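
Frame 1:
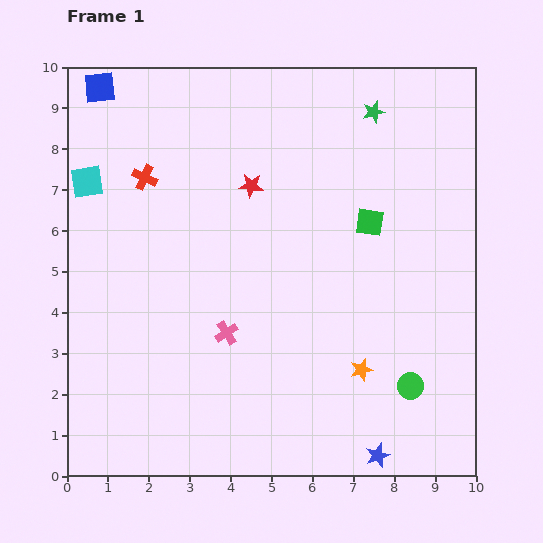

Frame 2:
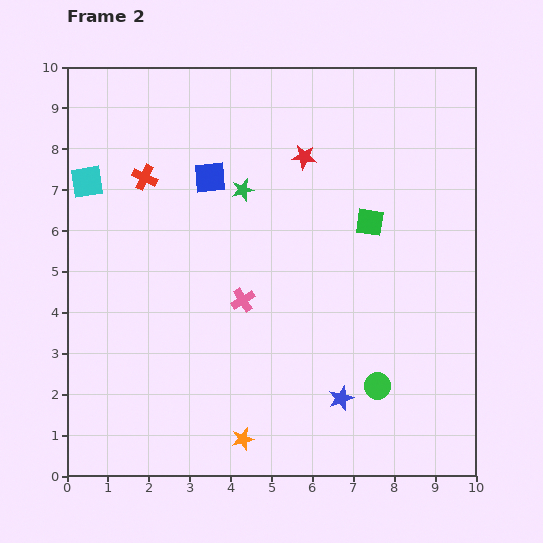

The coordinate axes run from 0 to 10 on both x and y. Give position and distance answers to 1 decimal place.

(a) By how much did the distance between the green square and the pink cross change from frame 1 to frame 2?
-0.8

Distance in frame 1: 4.4. Distance in frame 2: 3.6.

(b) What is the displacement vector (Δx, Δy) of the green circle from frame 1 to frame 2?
(-0.8, 0.0)

The green circle was at (8.4, 2.2) in frame 1 and (7.6, 2.2) in frame 2.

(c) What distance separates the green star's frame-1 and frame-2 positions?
3.7

The green star moved from (7.5, 8.9) to (4.3, 7.0), a distance of √(3.2² + 1.9²) ≈ 3.7.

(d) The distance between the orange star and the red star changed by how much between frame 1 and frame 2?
+1.9

Distance in frame 1: 5.2. Distance in frame 2: 7.1.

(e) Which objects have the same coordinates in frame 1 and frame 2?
the green square, the cyan square, the red cross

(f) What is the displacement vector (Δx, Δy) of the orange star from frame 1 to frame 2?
(-2.9, -1.7)

The orange star was at (7.2, 2.6) in frame 1 and (4.3, 0.9) in frame 2.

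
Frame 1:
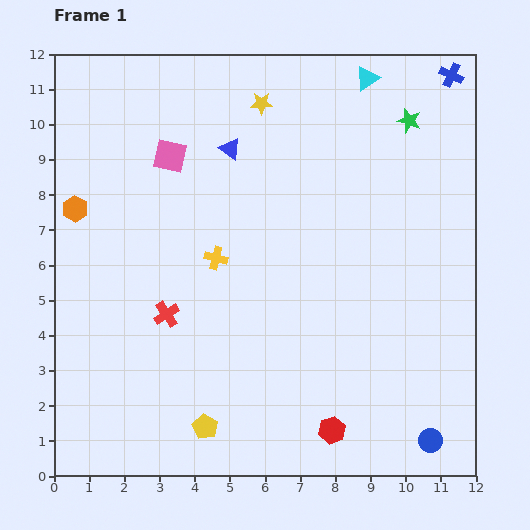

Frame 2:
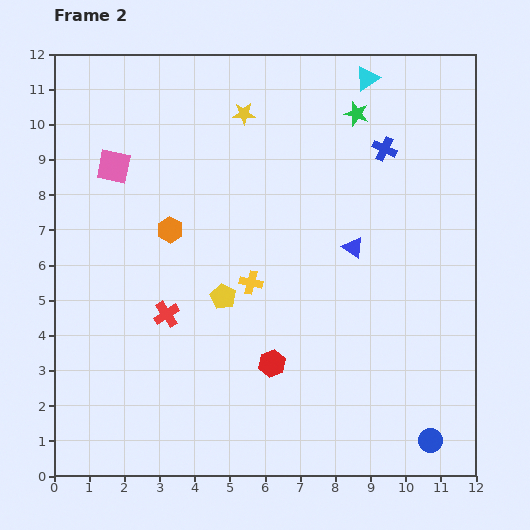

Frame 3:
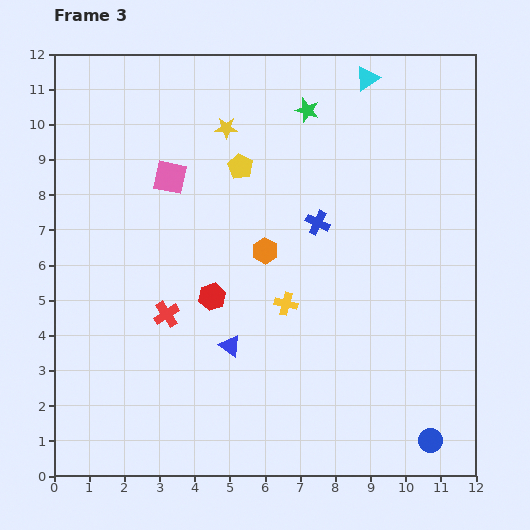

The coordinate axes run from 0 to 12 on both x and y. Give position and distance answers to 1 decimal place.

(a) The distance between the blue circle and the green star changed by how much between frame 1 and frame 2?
+0.4

Distance in frame 1: 9.1. Distance in frame 2: 9.5.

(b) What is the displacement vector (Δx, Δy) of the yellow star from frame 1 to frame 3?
(-1.0, -0.7)

The yellow star was at (5.9, 10.6) in frame 1 and (4.9, 9.9) in frame 3.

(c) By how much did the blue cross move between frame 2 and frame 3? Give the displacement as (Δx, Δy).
(-1.9, -2.1)

The blue cross was at (9.4, 9.3) in frame 2 and (7.5, 7.2) in frame 3.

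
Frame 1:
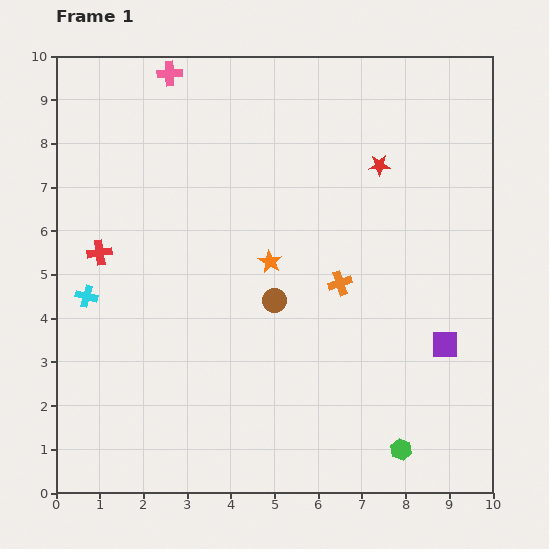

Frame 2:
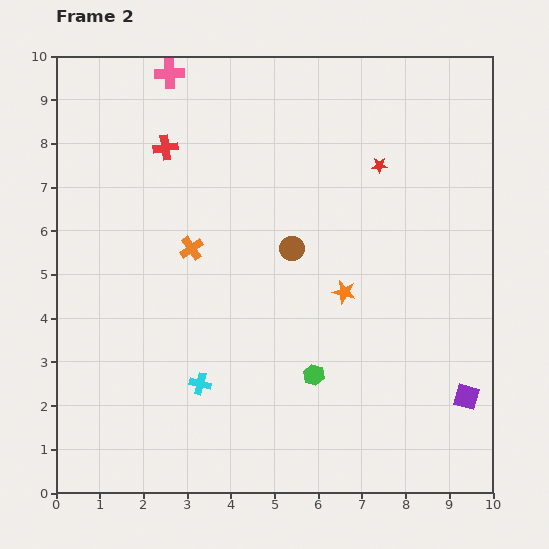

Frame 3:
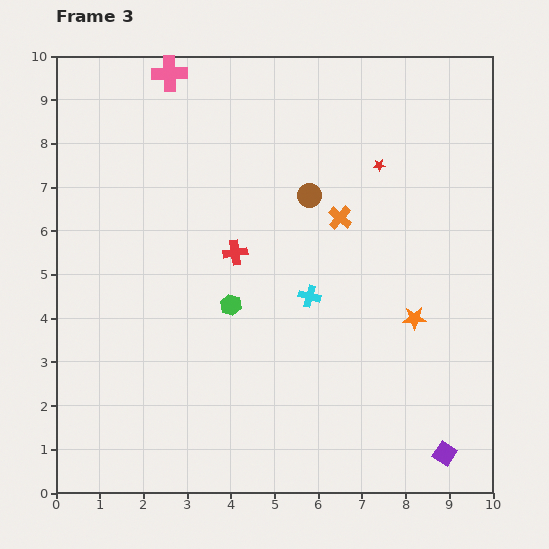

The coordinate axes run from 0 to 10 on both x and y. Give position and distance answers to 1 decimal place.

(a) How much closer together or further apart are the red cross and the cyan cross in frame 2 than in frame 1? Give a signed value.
+4.5

Distance in frame 1: 1.0. Distance in frame 2: 5.5.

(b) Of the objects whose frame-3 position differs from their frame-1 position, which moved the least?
the orange cross

(moved 1.5)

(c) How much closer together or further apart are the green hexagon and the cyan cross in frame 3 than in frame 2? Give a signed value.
-0.8

Distance in frame 2: 2.6. Distance in frame 3: 1.8.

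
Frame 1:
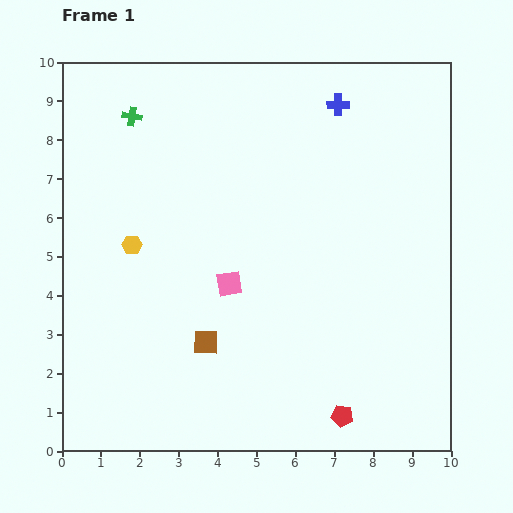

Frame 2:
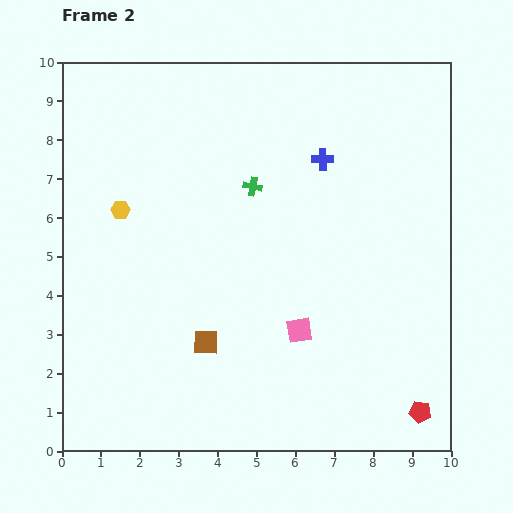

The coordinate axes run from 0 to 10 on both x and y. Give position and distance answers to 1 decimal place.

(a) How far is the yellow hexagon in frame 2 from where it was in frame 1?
0.9

The yellow hexagon moved from (1.8, 5.3) to (1.5, 6.2), a distance of √(0.3² + 0.9²) ≈ 0.9.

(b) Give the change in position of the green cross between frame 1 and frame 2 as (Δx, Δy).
(3.1, -1.8)

The green cross was at (1.8, 8.6) in frame 1 and (4.9, 6.8) in frame 2.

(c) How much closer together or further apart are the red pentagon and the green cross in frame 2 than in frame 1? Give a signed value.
-2.2

Distance in frame 1: 9.4. Distance in frame 2: 7.2.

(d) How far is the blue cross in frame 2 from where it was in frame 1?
1.5

The blue cross moved from (7.1, 8.9) to (6.7, 7.5), a distance of √(0.4² + 1.4²) ≈ 1.5.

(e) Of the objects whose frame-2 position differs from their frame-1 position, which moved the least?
the yellow hexagon

(moved 0.9)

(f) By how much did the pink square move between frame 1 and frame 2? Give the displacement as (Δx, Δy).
(1.8, -1.2)

The pink square was at (4.3, 4.3) in frame 1 and (6.1, 3.1) in frame 2.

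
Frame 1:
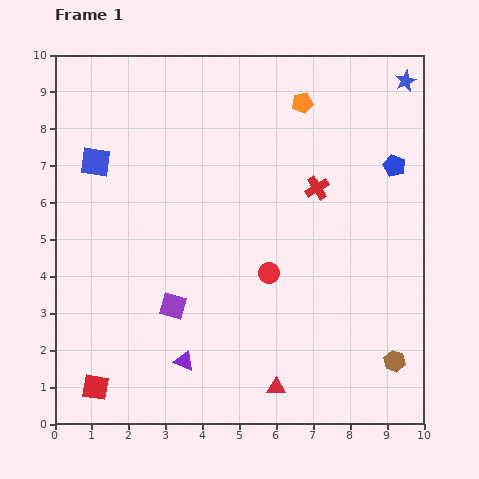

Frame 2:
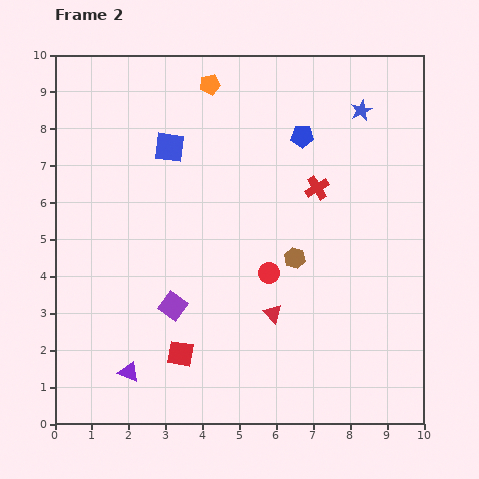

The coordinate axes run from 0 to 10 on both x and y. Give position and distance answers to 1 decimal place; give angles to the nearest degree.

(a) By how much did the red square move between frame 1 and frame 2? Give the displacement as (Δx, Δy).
(2.3, 0.9)

The red square was at (1.1, 1.0) in frame 1 and (3.4, 1.9) in frame 2.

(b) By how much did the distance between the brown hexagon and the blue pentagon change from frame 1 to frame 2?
-2.0

Distance in frame 1: 5.3. Distance in frame 2: 3.3.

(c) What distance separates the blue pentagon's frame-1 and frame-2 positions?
2.6

The blue pentagon moved from (9.2, 7.0) to (6.7, 7.8), a distance of √(2.5² + 0.8²) ≈ 2.6.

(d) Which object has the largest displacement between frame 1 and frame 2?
the brown hexagon

(moved 3.9; next 2.6)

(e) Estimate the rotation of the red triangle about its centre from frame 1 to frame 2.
46° clockwise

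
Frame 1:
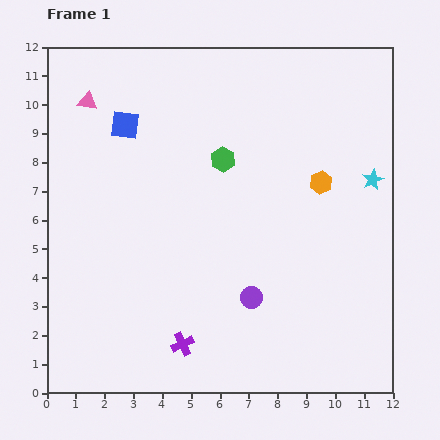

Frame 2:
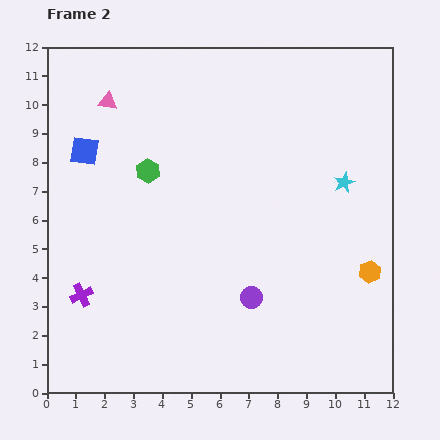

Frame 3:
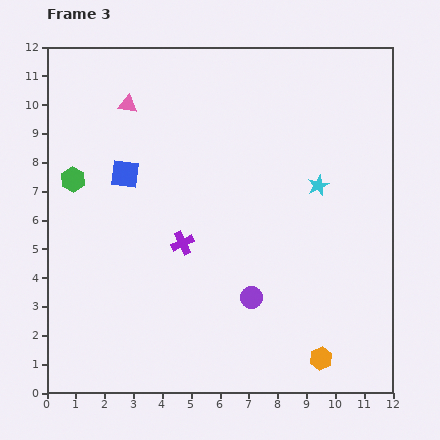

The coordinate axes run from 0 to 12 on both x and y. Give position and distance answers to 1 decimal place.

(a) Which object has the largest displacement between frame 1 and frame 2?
the purple cross

(moved 3.9; next 3.5)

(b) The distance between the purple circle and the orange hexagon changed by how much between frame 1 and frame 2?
-0.5

Distance in frame 1: 4.7. Distance in frame 2: 4.2.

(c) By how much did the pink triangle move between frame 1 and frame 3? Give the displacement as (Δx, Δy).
(1.4, -0.1)

The pink triangle was at (1.4, 10.1) in frame 1 and (2.8, 10.0) in frame 3.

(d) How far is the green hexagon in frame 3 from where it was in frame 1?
5.2

The green hexagon moved from (6.1, 8.1) to (0.9, 7.4), a distance of √(5.2² + 0.7²) ≈ 5.2.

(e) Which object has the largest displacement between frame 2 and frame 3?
the purple cross

(moved 3.9; next 3.4)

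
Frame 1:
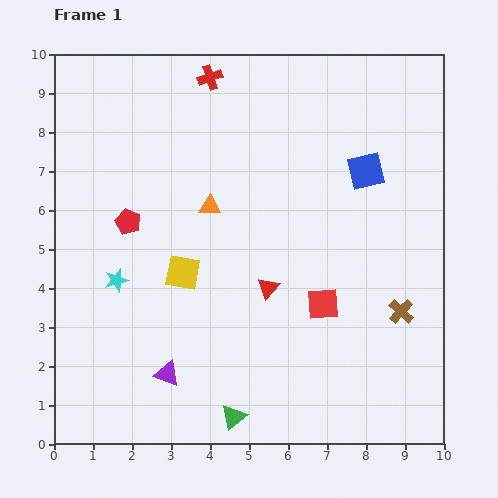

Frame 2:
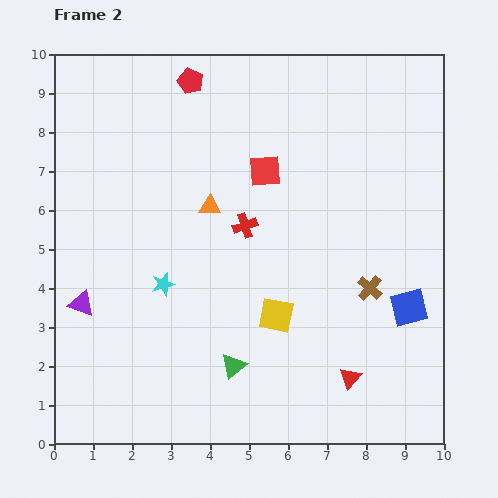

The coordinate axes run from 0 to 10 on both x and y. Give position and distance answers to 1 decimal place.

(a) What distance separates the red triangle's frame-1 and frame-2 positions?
3.1

The red triangle moved from (5.5, 4.0) to (7.6, 1.7), a distance of √(2.1² + 2.3²) ≈ 3.1.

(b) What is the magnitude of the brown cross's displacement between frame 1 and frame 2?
1.0

The brown cross moved from (8.9, 3.4) to (8.1, 4.0), a distance of √(0.8² + 0.6²) ≈ 1.0.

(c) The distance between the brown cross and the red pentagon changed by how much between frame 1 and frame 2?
-0.4

Distance in frame 1: 7.4. Distance in frame 2: 7.0.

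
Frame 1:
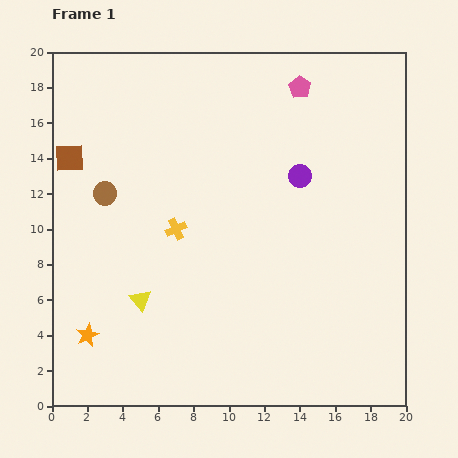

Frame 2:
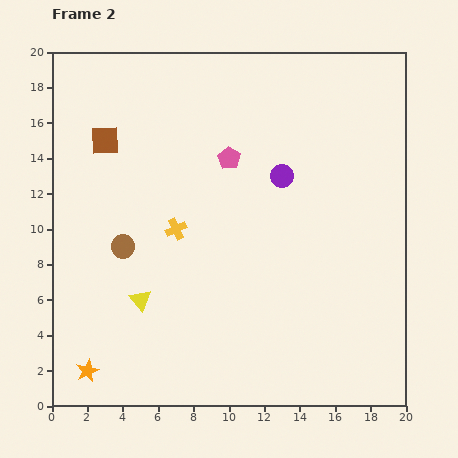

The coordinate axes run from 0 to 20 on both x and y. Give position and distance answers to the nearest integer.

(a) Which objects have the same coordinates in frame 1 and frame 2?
the yellow triangle, the yellow cross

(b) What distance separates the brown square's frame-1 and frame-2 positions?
2

The brown square moved from (1, 14) to (3, 15), a distance of √(2² + 1²) ≈ 2.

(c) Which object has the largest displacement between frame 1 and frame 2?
the pink pentagon

(moved 6; next 3)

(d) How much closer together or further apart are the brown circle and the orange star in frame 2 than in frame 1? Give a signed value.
-1

Distance in frame 1: 8. Distance in frame 2: 7.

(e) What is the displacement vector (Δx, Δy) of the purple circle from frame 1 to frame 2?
(-1, 0)

The purple circle was at (14, 13) in frame 1 and (13, 13) in frame 2.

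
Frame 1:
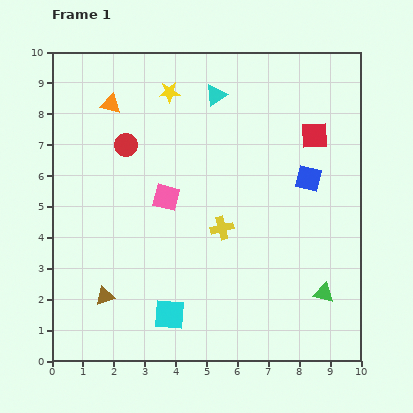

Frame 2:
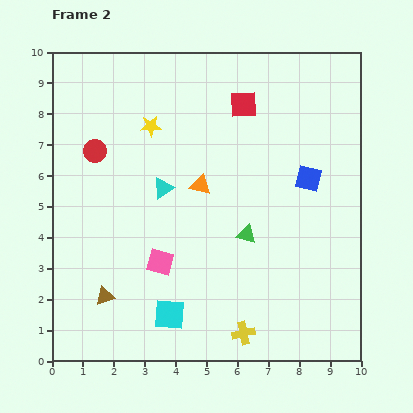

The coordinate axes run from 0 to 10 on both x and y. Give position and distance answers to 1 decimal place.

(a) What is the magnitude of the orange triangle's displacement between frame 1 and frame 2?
3.9

The orange triangle moved from (1.9, 8.3) to (4.8, 5.7), a distance of √(2.9² + 2.6²) ≈ 3.9.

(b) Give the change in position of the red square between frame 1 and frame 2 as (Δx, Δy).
(-2.3, 1.0)

The red square was at (8.5, 7.3) in frame 1 and (6.2, 8.3) in frame 2.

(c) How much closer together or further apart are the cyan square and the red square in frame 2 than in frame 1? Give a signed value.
-0.3

Distance in frame 1: 7.5. Distance in frame 2: 7.2.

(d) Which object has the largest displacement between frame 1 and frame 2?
the orange triangle

(moved 3.9; next 3.5)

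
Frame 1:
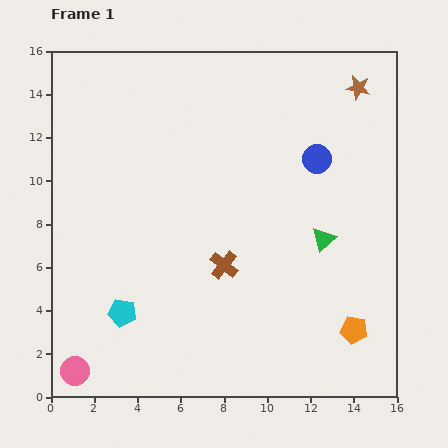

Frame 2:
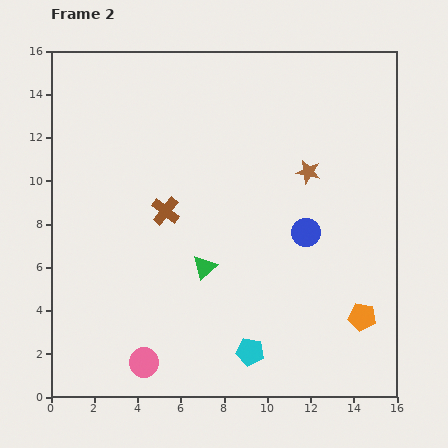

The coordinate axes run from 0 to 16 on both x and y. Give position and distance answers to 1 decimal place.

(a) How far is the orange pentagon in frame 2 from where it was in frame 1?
0.7

The orange pentagon moved from (14.0, 3.1) to (14.4, 3.7), a distance of √(0.4² + 0.6²) ≈ 0.7.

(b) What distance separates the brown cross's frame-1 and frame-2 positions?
3.7

The brown cross moved from (8.0, 6.1) to (5.3, 8.6), a distance of √(2.7² + 2.5²) ≈ 3.7.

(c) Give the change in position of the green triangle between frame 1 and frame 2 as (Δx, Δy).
(-5.5, -1.3)

The green triangle was at (12.6, 7.3) in frame 1 and (7.1, 6.0) in frame 2.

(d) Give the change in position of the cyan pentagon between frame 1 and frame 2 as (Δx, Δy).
(5.9, -1.8)

The cyan pentagon was at (3.3, 3.9) in frame 1 and (9.2, 2.1) in frame 2.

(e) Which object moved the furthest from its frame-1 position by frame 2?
the cyan pentagon

(moved 6.2; next 5.7)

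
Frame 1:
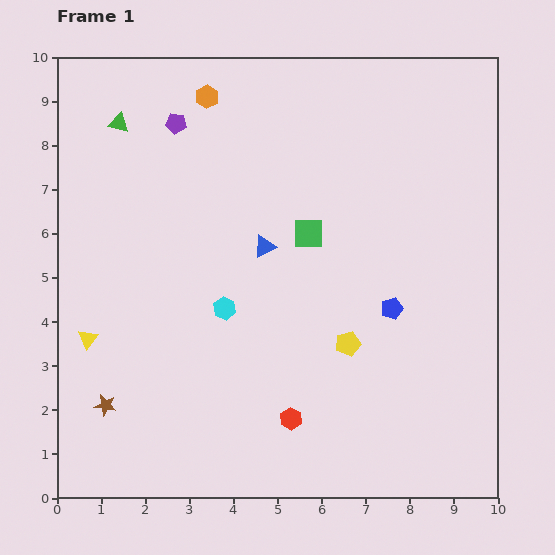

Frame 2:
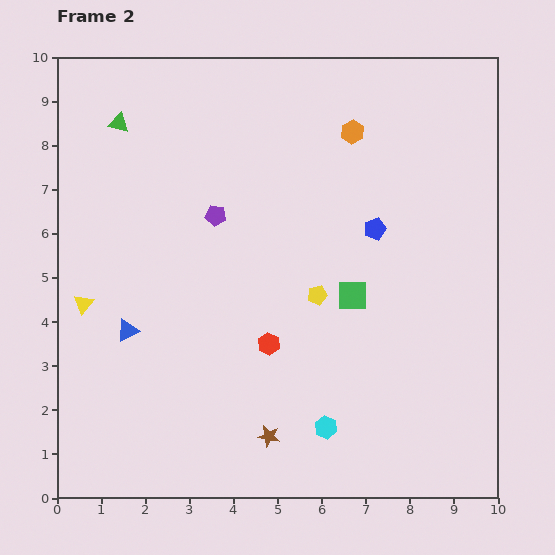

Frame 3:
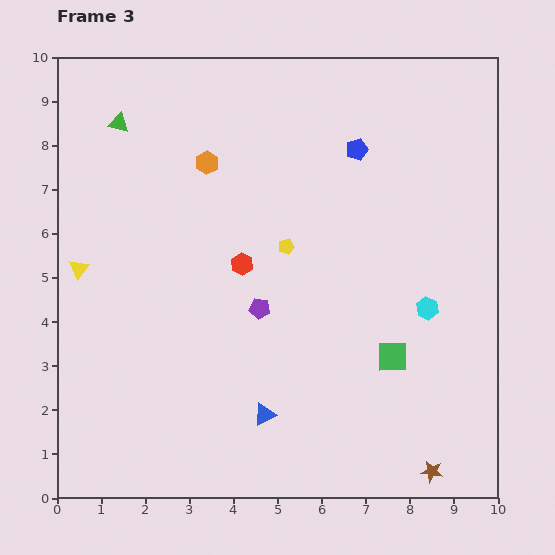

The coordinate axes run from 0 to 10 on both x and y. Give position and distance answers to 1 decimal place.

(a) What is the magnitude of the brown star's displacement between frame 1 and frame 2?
3.8

The brown star moved from (1.1, 2.1) to (4.8, 1.4), a distance of √(3.7² + 0.7²) ≈ 3.8.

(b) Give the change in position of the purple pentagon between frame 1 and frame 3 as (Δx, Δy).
(1.9, -4.2)

The purple pentagon was at (2.7, 8.5) in frame 1 and (4.6, 4.3) in frame 3.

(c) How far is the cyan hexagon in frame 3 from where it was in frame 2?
3.5

The cyan hexagon moved from (6.1, 1.6) to (8.4, 4.3), a distance of √(2.3² + 2.7²) ≈ 3.5.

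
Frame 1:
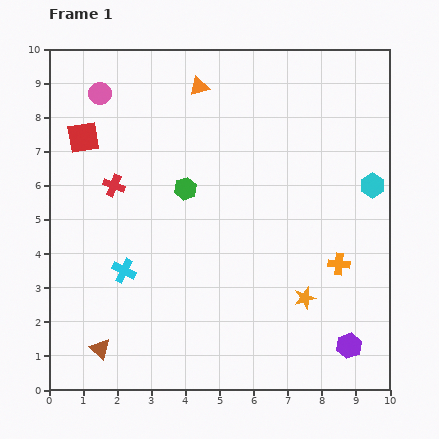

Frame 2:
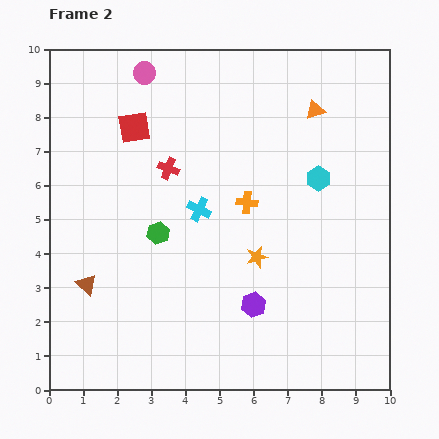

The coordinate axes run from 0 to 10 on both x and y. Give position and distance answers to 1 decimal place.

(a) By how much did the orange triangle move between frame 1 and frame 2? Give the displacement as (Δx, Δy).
(3.4, -0.7)

The orange triangle was at (4.4, 8.9) in frame 1 and (7.8, 8.2) in frame 2.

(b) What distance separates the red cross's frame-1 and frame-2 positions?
1.7

The red cross moved from (1.9, 6.0) to (3.5, 6.5), a distance of √(1.6² + 0.5²) ≈ 1.7.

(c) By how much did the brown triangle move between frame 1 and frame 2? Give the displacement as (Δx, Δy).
(-0.4, 1.9)

The brown triangle was at (1.5, 1.2) in frame 1 and (1.1, 3.1) in frame 2.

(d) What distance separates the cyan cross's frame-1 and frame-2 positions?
2.8

The cyan cross moved from (2.2, 3.5) to (4.4, 5.3), a distance of √(2.2² + 1.8²) ≈ 2.8.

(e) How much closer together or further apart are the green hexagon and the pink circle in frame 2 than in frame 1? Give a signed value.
+0.9

Distance in frame 1: 3.8. Distance in frame 2: 4.7.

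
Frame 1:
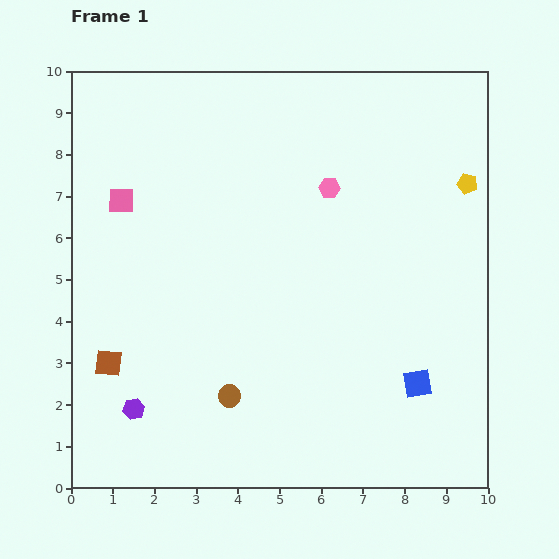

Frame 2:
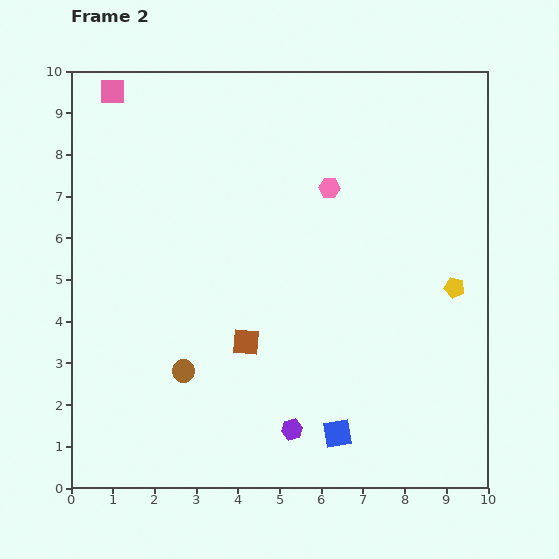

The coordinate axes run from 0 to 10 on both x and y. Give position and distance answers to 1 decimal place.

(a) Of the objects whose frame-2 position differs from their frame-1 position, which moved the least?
the brown circle

(moved 1.3)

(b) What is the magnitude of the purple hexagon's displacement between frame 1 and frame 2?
3.8

The purple hexagon moved from (1.5, 1.9) to (5.3, 1.4), a distance of √(3.8² + 0.5²) ≈ 3.8.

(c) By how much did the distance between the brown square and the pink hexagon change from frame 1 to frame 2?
-2.6

Distance in frame 1: 6.8. Distance in frame 2: 4.2.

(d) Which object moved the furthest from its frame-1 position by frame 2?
the purple hexagon

(moved 3.8; next 3.3)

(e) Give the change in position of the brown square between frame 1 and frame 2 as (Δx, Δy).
(3.3, 0.5)

The brown square was at (0.9, 3.0) in frame 1 and (4.2, 3.5) in frame 2.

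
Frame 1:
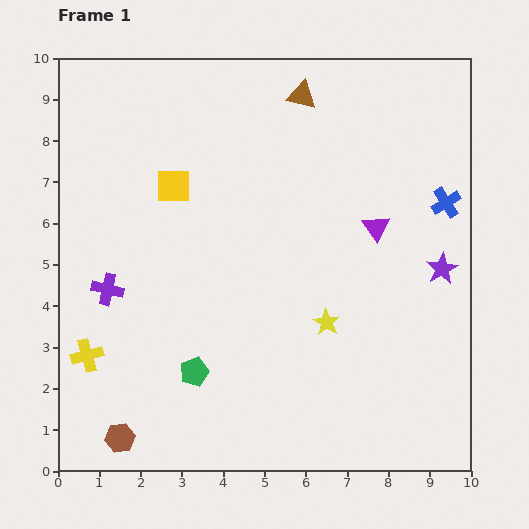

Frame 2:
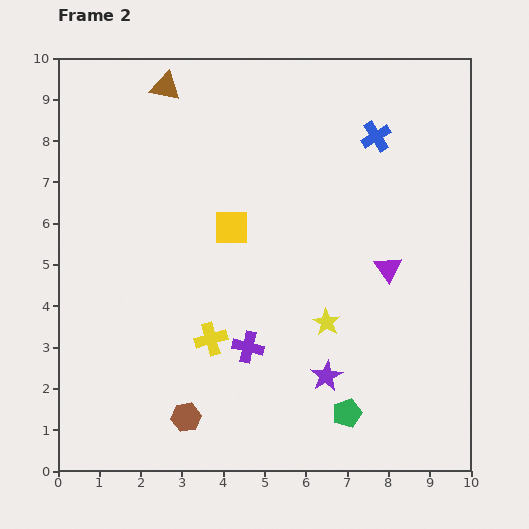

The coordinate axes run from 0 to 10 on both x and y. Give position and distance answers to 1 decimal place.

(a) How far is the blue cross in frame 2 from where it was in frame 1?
2.3

The blue cross moved from (9.4, 6.5) to (7.7, 8.1), a distance of √(1.7² + 1.6²) ≈ 2.3.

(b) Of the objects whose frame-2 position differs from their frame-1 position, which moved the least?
the purple triangle

(moved 1.0)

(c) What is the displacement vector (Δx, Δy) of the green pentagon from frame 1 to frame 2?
(3.7, -1.0)

The green pentagon was at (3.3, 2.4) in frame 1 and (7.0, 1.4) in frame 2.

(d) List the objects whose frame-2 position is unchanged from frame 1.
the yellow star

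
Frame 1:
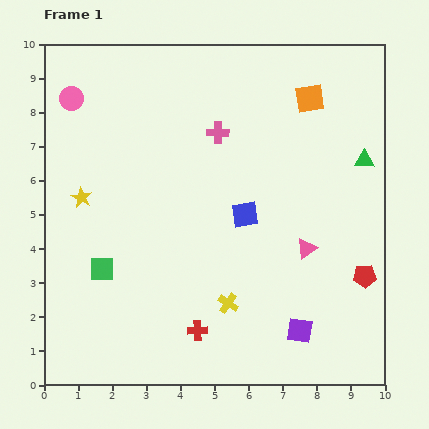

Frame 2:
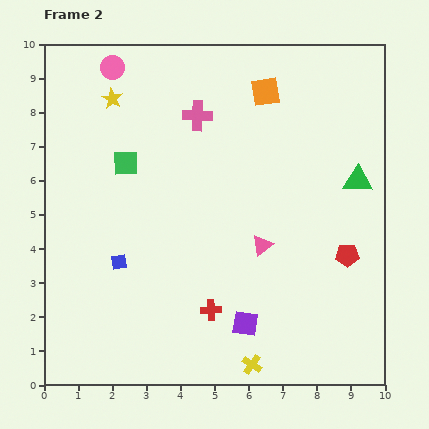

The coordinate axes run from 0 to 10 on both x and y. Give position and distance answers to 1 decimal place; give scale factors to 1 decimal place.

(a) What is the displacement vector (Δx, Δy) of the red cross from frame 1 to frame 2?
(0.4, 0.6)

The red cross was at (4.5, 1.6) in frame 1 and (4.9, 2.2) in frame 2.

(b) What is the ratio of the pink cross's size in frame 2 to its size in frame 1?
1.4×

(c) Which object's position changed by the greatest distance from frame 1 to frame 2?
the blue square

(moved 4.0; next 3.2)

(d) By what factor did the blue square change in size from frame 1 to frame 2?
0.6×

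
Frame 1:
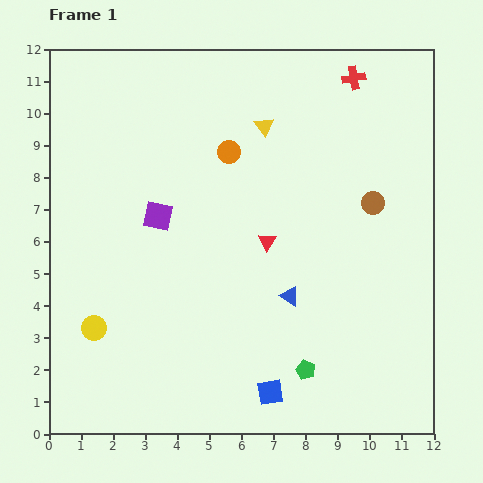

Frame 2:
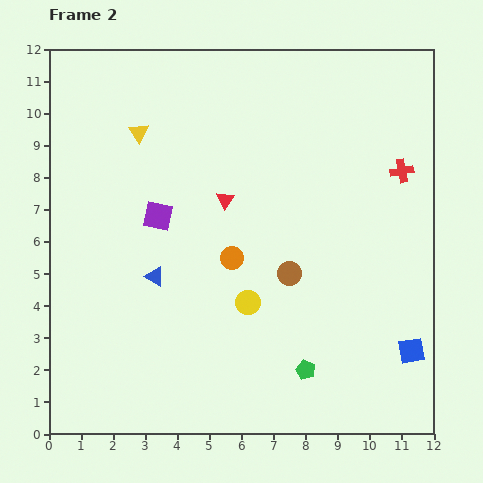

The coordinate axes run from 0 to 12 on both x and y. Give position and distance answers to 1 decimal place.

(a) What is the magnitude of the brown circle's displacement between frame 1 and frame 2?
3.4

The brown circle moved from (10.1, 7.2) to (7.5, 5.0), a distance of √(2.6² + 2.2²) ≈ 3.4.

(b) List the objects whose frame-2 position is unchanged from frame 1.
the green pentagon, the purple square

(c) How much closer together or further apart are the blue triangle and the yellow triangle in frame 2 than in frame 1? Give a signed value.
-0.9

Distance in frame 1: 5.4. Distance in frame 2: 4.5.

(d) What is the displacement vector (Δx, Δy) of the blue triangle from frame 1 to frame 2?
(-4.2, 0.6)

The blue triangle was at (7.5, 4.3) in frame 1 and (3.3, 4.9) in frame 2.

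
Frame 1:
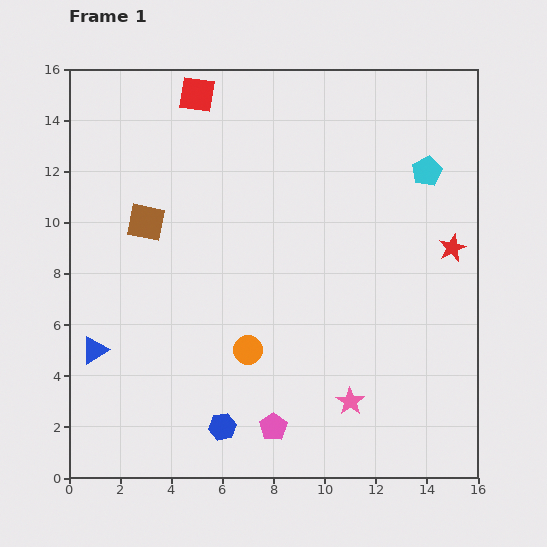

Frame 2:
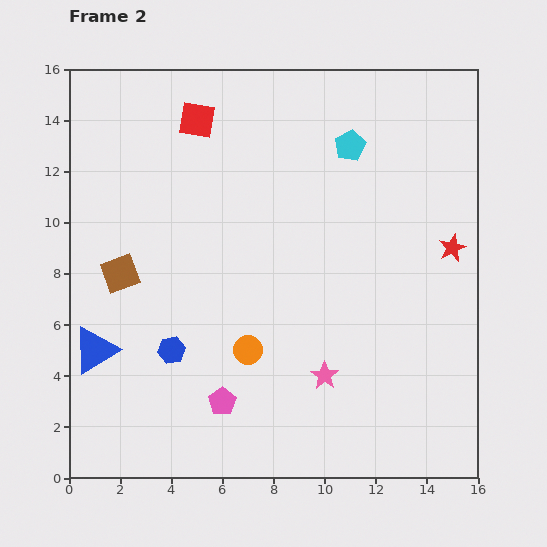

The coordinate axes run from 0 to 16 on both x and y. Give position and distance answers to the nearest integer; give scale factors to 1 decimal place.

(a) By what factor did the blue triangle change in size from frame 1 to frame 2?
1.7×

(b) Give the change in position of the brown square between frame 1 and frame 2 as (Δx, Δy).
(-1, -2)

The brown square was at (3, 10) in frame 1 and (2, 8) in frame 2.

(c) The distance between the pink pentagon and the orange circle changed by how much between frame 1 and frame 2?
-1

Distance in frame 1: 3. Distance in frame 2: 2.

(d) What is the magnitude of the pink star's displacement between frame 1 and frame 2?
1

The pink star moved from (11, 3) to (10, 4), a distance of √(1² + 1²) ≈ 1.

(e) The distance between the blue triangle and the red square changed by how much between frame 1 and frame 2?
-1

Distance in frame 1: 11. Distance in frame 2: 10.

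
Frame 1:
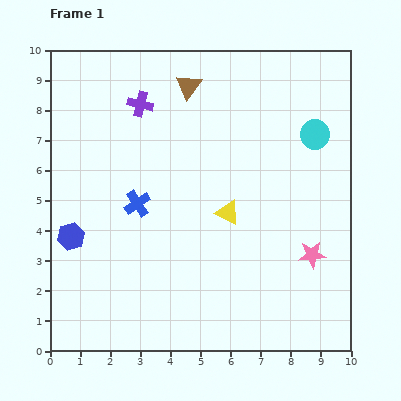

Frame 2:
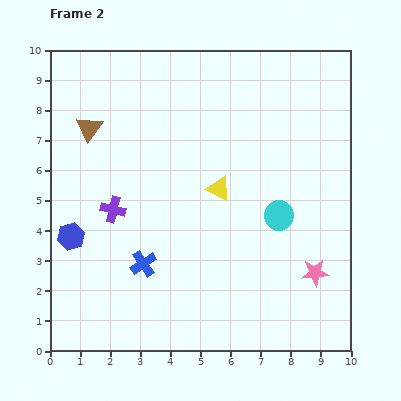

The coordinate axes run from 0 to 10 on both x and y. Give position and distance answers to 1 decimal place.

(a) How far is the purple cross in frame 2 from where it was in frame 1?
3.6

The purple cross moved from (3.0, 8.2) to (2.1, 4.7), a distance of √(0.9² + 3.5²) ≈ 3.6.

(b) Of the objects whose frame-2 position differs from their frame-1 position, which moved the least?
the pink star

(moved 0.6)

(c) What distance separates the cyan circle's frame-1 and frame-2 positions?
3.0

The cyan circle moved from (8.8, 7.2) to (7.6, 4.5), a distance of √(1.2² + 2.7²) ≈ 3.0.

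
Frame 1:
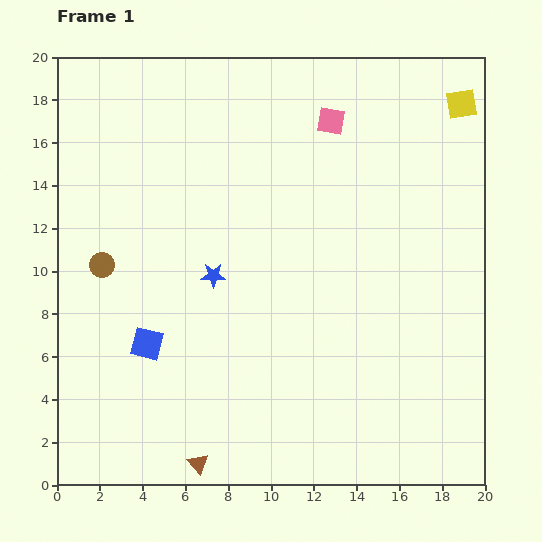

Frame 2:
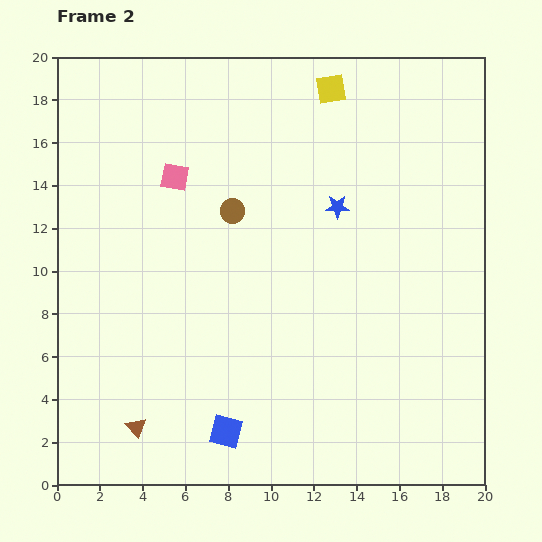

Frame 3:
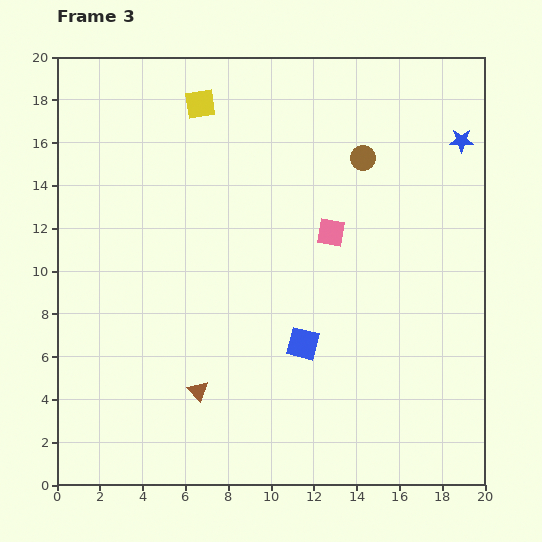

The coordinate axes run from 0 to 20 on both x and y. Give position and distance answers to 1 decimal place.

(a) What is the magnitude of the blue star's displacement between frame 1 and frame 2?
6.6

The blue star moved from (7.3, 9.8) to (13.1, 13.0), a distance of √(5.8² + 3.2²) ≈ 6.6.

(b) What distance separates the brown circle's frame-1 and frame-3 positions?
13.2

The brown circle moved from (2.1, 10.3) to (14.3, 15.3), a distance of √(12.2² + 5.0²) ≈ 13.2.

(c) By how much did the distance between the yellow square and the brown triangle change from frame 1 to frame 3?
-7.4

Distance in frame 1: 20.8. Distance in frame 3: 13.4.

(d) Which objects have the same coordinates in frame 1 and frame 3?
none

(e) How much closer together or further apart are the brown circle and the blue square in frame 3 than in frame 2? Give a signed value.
-1.2

Distance in frame 2: 10.3. Distance in frame 3: 9.1.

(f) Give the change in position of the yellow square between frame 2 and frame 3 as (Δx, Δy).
(-6.1, -0.7)

The yellow square was at (12.8, 18.5) in frame 2 and (6.7, 17.8) in frame 3.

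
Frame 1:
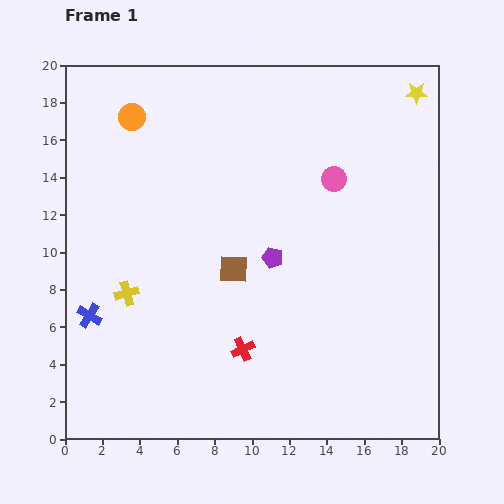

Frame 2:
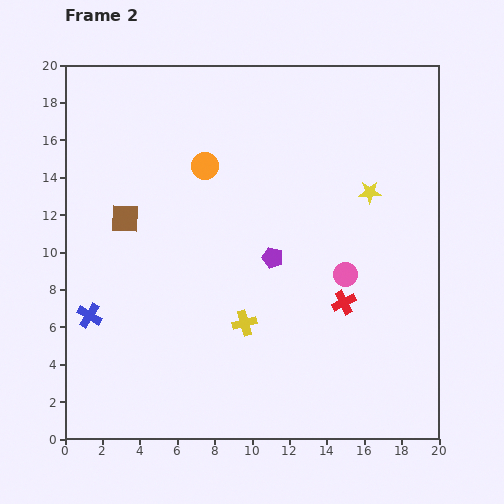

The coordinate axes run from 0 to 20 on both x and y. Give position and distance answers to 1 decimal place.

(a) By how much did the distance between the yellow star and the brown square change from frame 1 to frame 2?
-0.4

Distance in frame 1: 13.6. Distance in frame 2: 13.2.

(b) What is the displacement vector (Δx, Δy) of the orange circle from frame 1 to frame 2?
(3.9, -2.6)

The orange circle was at (3.6, 17.2) in frame 1 and (7.5, 14.6) in frame 2.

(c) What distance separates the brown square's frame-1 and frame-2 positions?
6.4

The brown square moved from (9.0, 9.1) to (3.2, 11.8), a distance of √(5.8² + 2.7²) ≈ 6.4.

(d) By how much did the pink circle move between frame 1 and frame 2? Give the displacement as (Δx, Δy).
(0.6, -5.1)

The pink circle was at (14.4, 13.9) in frame 1 and (15.0, 8.8) in frame 2.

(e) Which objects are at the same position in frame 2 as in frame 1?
the blue cross, the purple pentagon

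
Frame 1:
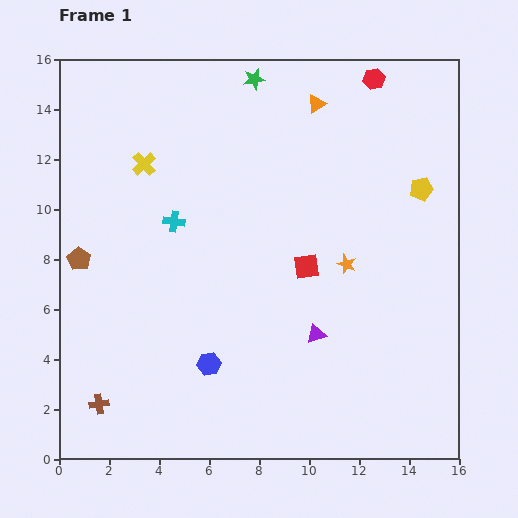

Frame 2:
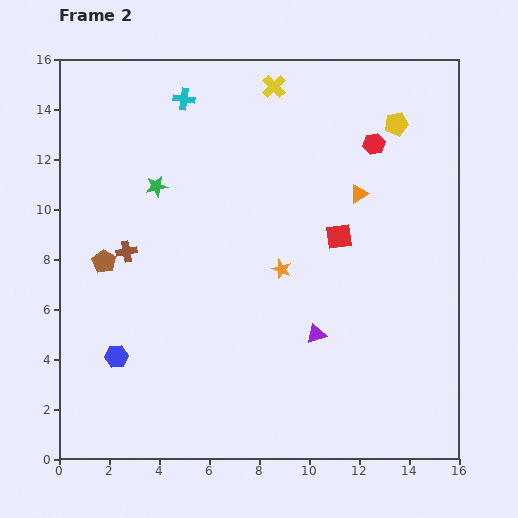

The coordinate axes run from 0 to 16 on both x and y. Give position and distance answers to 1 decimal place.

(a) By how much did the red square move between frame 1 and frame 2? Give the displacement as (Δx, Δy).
(1.3, 1.2)

The red square was at (9.9, 7.7) in frame 1 and (11.2, 8.9) in frame 2.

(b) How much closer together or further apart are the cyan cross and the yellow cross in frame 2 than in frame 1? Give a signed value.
+1.0

Distance in frame 1: 2.6. Distance in frame 2: 3.6.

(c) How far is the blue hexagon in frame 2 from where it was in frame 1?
3.7

The blue hexagon moved from (6.0, 3.8) to (2.3, 4.1), a distance of √(3.7² + 0.3²) ≈ 3.7.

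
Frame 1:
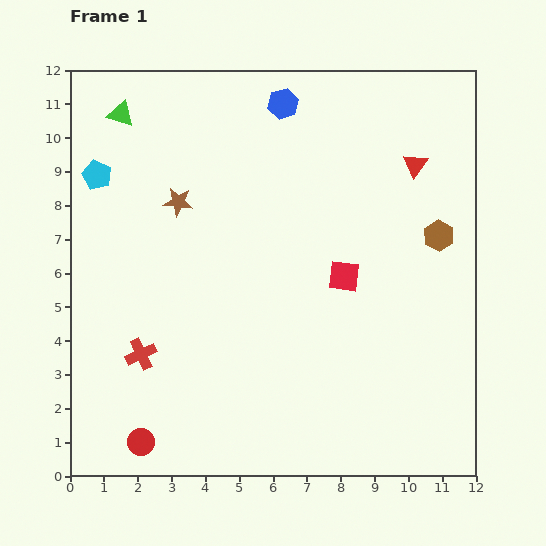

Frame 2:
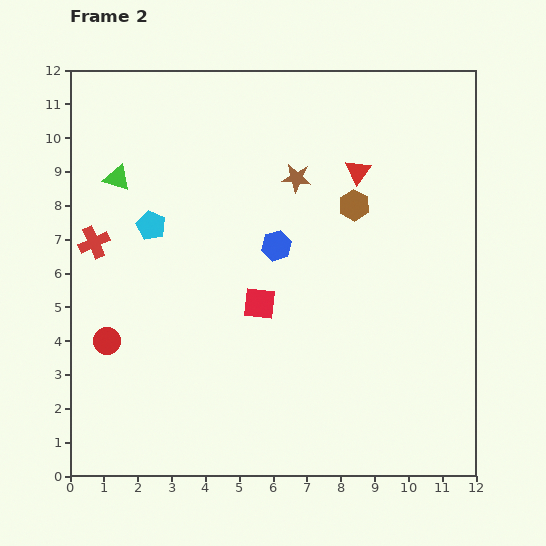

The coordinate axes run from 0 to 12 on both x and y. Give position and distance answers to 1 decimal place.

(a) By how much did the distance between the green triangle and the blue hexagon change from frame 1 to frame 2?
+0.3

Distance in frame 1: 4.8. Distance in frame 2: 5.1.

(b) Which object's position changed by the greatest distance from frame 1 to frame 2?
the blue hexagon

(moved 4.2; next 3.6)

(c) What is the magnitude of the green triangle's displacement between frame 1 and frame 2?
1.9

The green triangle moved from (1.5, 10.7) to (1.4, 8.8), a distance of √(0.1² + 1.9²) ≈ 1.9.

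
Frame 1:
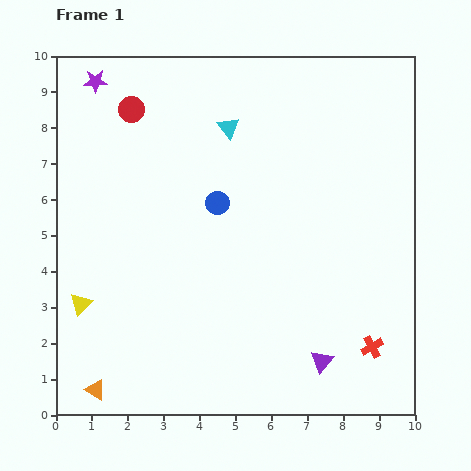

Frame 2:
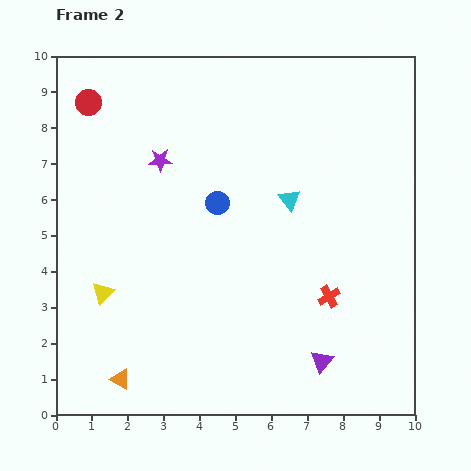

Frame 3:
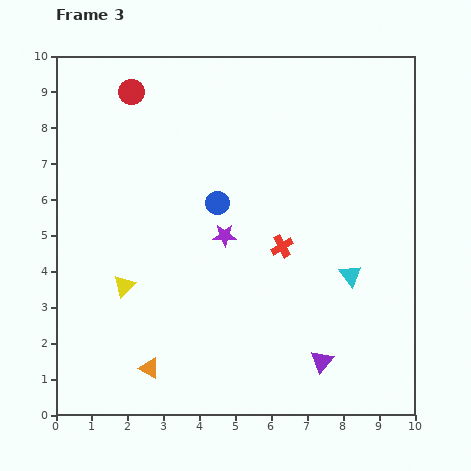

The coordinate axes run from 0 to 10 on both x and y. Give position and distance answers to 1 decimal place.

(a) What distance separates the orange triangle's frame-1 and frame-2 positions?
0.8

The orange triangle moved from (1.1, 0.7) to (1.8, 1.0), a distance of √(0.7² + 0.3²) ≈ 0.8.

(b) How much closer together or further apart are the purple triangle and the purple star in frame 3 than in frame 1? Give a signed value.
-5.6

Distance in frame 1: 10.0. Distance in frame 3: 4.4.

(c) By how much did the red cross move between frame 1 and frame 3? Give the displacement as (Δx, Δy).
(-2.5, 2.8)

The red cross was at (8.8, 1.9) in frame 1 and (6.3, 4.7) in frame 3.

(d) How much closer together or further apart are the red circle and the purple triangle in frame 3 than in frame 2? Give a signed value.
-0.5

Distance in frame 2: 9.7. Distance in frame 3: 9.2.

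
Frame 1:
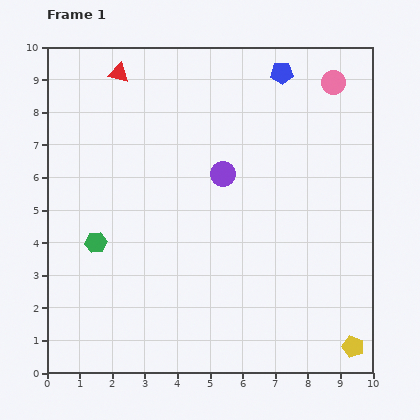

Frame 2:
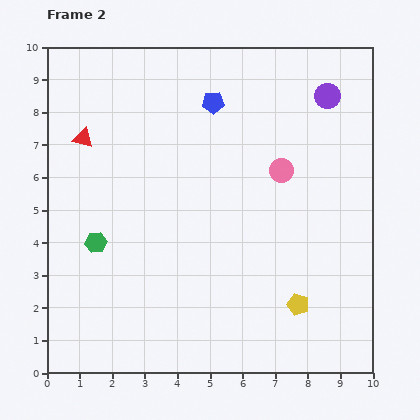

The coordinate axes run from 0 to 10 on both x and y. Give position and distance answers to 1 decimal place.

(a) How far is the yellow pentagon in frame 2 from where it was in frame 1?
2.1

The yellow pentagon moved from (9.4, 0.8) to (7.7, 2.1), a distance of √(1.7² + 1.3²) ≈ 2.1.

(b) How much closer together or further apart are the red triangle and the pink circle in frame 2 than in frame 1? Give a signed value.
-0.4

Distance in frame 1: 6.6. Distance in frame 2: 6.2.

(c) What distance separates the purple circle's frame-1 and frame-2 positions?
4.0

The purple circle moved from (5.4, 6.1) to (8.6, 8.5), a distance of √(3.2² + 2.4²) ≈ 4.0.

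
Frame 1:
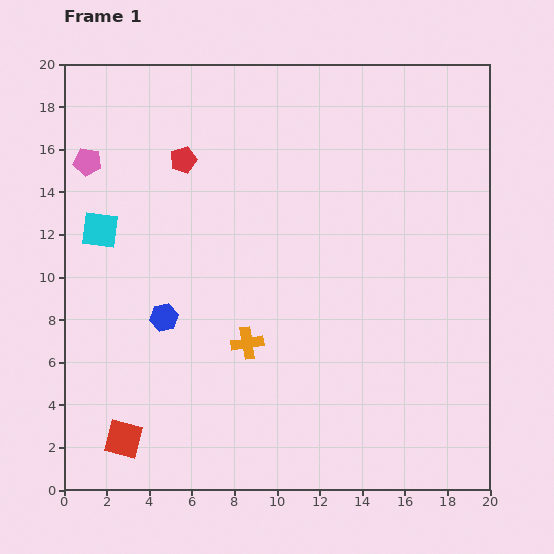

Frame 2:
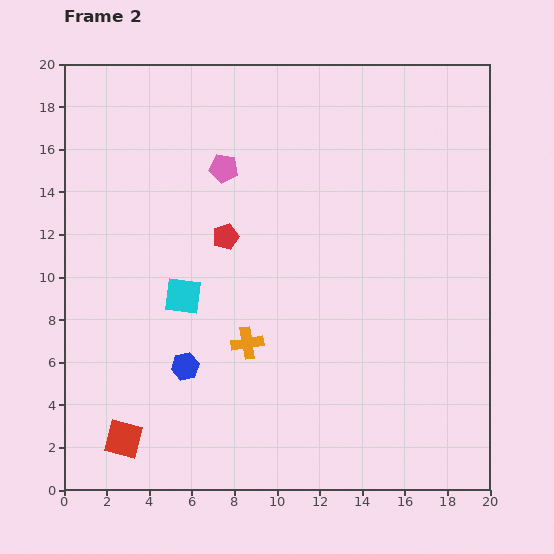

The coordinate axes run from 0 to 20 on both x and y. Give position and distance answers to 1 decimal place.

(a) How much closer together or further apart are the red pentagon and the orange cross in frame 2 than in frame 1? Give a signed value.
-4.0

Distance in frame 1: 9.1. Distance in frame 2: 5.1.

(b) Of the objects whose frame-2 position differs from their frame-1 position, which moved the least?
the blue hexagon

(moved 2.5)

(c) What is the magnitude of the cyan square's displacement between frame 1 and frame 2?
5.0

The cyan square moved from (1.7, 12.2) to (5.6, 9.1), a distance of √(3.9² + 3.1²) ≈ 5.0.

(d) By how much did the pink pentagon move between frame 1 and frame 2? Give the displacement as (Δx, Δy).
(6.4, -0.3)

The pink pentagon was at (1.1, 15.4) in frame 1 and (7.5, 15.1) in frame 2.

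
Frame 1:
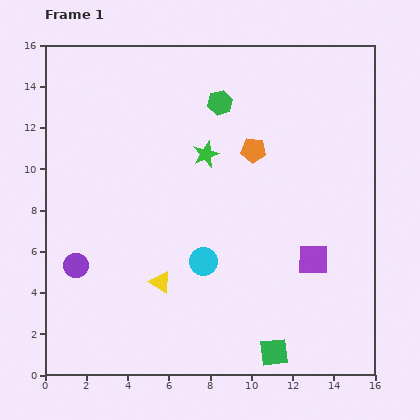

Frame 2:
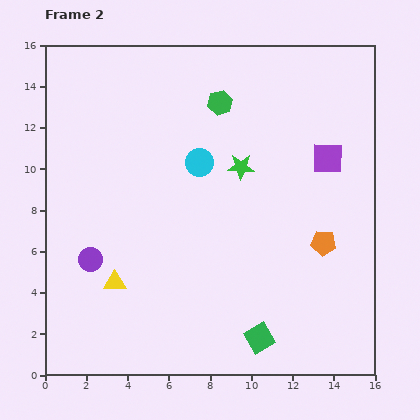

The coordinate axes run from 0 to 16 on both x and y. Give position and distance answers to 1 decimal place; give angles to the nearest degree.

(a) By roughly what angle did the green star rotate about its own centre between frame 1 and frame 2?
23° clockwise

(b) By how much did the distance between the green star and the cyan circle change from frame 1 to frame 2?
-3.2

Distance in frame 1: 5.2. Distance in frame 2: 2.0.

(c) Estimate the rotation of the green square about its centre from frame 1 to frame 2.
24° counter-clockwise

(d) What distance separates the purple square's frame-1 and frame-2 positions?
4.9

The purple square moved from (13.0, 5.6) to (13.7, 10.5), a distance of √(0.7² + 4.9²) ≈ 4.9.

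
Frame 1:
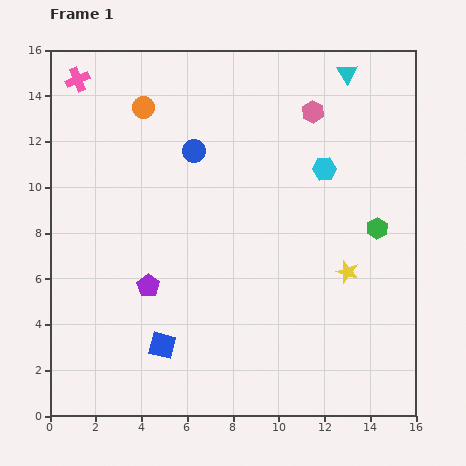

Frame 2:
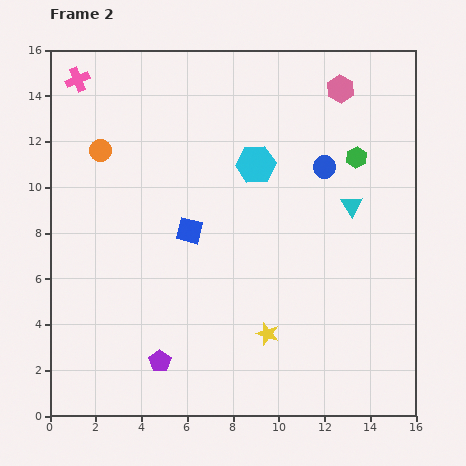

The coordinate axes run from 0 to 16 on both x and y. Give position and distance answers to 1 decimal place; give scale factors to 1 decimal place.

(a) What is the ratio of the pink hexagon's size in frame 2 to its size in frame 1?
1.3×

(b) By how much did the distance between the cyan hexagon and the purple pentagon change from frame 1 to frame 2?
+0.4

Distance in frame 1: 9.2. Distance in frame 2: 9.6.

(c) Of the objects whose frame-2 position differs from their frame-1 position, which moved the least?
the pink hexagon

(moved 1.6)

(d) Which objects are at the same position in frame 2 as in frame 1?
the pink cross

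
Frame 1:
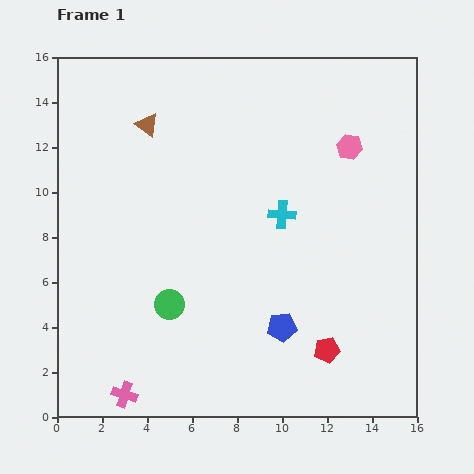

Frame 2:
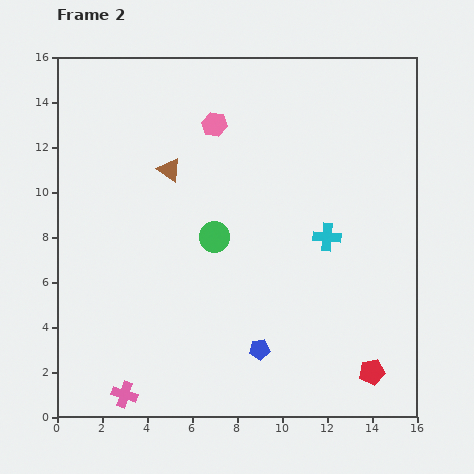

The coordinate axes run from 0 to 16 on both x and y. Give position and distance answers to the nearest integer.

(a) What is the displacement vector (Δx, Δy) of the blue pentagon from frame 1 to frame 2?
(-1, -1)

The blue pentagon was at (10, 4) in frame 1 and (9, 3) in frame 2.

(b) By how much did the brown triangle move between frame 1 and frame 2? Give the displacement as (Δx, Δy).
(1, -2)

The brown triangle was at (4, 13) in frame 1 and (5, 11) in frame 2.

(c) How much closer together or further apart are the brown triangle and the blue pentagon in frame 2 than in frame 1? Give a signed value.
-2

Distance in frame 1: 11. Distance in frame 2: 9.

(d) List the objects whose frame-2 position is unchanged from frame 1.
the pink cross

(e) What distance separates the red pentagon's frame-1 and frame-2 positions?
2

The red pentagon moved from (12, 3) to (14, 2), a distance of √(2² + 1²) ≈ 2.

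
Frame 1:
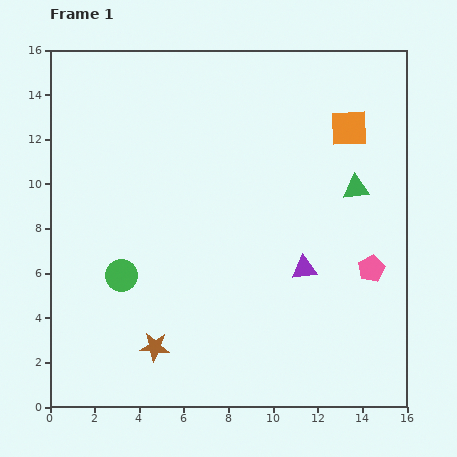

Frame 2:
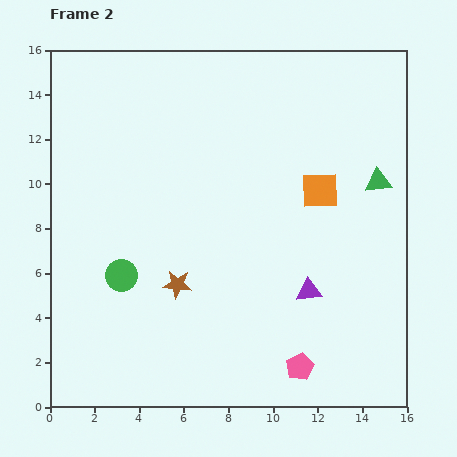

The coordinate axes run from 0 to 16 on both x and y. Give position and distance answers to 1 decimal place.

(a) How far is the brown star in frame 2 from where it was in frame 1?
3.0

The brown star moved from (4.7, 2.7) to (5.7, 5.5), a distance of √(1.0² + 2.8²) ≈ 3.0.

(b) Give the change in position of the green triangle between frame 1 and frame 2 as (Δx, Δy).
(1.0, 0.3)

The green triangle was at (13.7, 9.8) in frame 1 and (14.7, 10.1) in frame 2.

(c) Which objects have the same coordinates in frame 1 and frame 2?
the green circle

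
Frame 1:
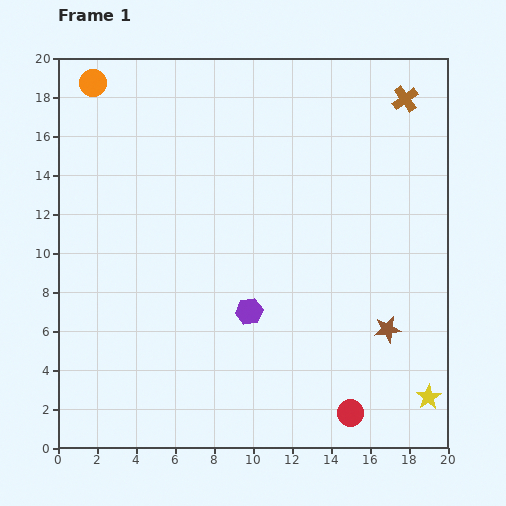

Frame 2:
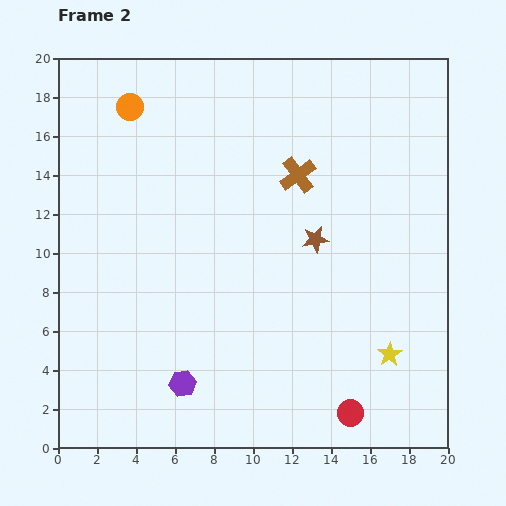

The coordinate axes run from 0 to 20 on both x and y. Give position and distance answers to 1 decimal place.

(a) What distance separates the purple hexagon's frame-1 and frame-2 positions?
5.0

The purple hexagon moved from (9.8, 7.0) to (6.4, 3.3), a distance of √(3.4² + 3.7²) ≈ 5.0.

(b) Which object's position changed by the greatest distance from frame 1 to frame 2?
the brown cross

(moved 6.7; next 5.9)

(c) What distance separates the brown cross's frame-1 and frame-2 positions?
6.7

The brown cross moved from (17.8, 17.9) to (12.3, 14.0), a distance of √(5.5² + 3.9²) ≈ 6.7.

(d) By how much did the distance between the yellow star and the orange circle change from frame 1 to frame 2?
-5.2

Distance in frame 1: 23.6. Distance in frame 2: 18.4.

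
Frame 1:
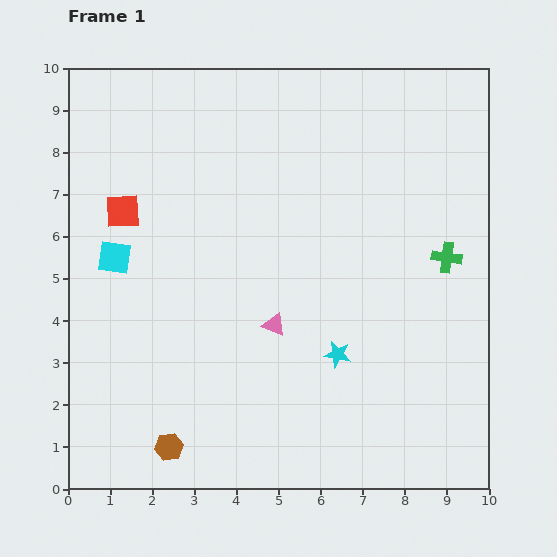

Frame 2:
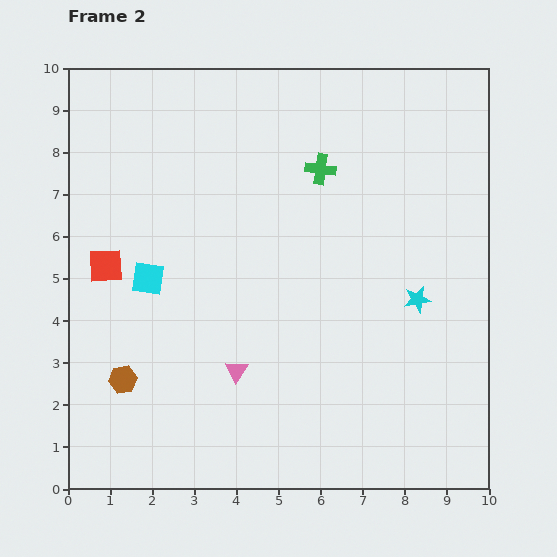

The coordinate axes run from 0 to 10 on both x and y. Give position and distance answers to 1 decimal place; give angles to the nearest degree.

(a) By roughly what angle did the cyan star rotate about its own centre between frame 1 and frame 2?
23° counter-clockwise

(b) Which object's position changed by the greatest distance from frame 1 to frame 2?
the green cross

(moved 3.7; next 2.3)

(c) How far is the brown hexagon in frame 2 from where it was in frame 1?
1.9

The brown hexagon moved from (2.4, 1.0) to (1.3, 2.6), a distance of √(1.1² + 1.6²) ≈ 1.9.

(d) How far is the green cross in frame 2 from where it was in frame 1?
3.7

The green cross moved from (9.0, 5.5) to (6.0, 7.6), a distance of √(3.0² + 2.1²) ≈ 3.7.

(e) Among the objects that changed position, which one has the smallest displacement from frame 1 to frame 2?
the cyan square

(moved 0.9)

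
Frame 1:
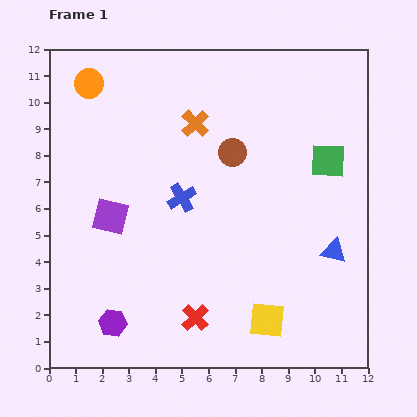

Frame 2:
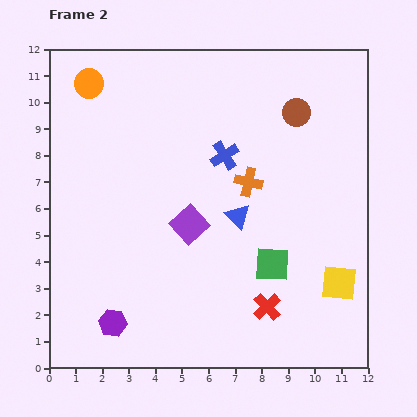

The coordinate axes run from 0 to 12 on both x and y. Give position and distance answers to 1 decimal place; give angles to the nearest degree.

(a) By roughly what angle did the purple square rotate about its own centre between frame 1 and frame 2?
34° clockwise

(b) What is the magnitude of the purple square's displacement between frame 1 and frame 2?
3.0

The purple square moved from (2.3, 5.7) to (5.3, 5.4), a distance of √(3.0² + 0.3²) ≈ 3.0.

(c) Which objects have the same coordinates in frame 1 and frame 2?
the orange circle, the purple hexagon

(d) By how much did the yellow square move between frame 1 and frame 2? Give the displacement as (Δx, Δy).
(2.7, 1.4)

The yellow square was at (8.2, 1.8) in frame 1 and (10.9, 3.2) in frame 2.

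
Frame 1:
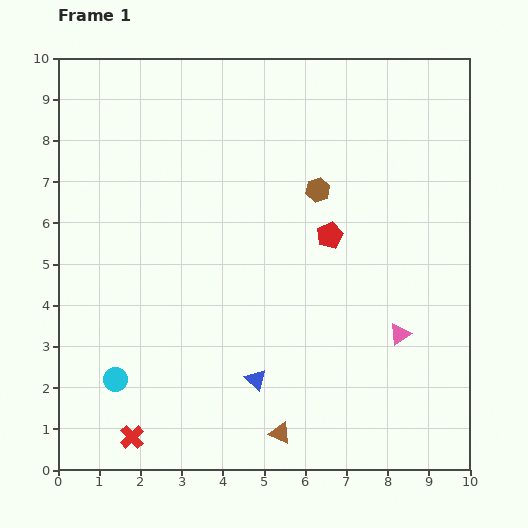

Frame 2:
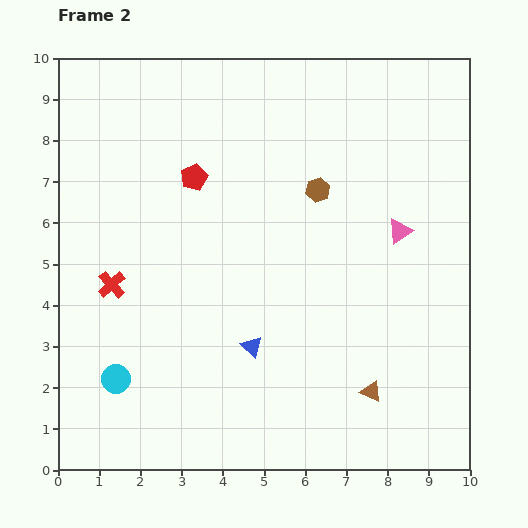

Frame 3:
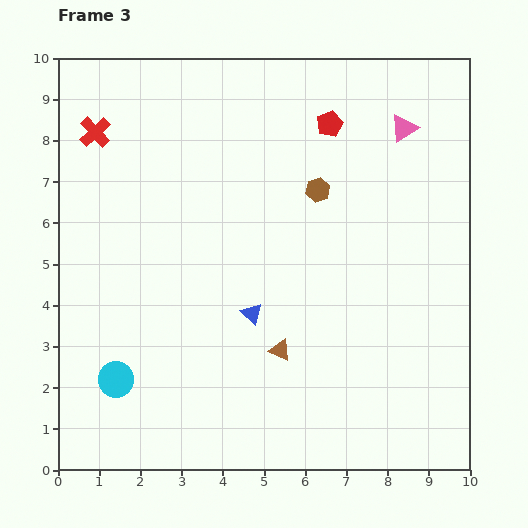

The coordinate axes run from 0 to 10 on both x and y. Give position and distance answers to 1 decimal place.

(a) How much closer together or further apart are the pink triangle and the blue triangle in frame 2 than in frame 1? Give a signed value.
+0.9

Distance in frame 1: 3.7. Distance in frame 2: 4.6.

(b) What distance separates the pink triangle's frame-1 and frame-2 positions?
2.5

The pink triangle moved from (8.3, 3.3) to (8.3, 5.8), a distance of √(0.0² + 2.5²) ≈ 2.5.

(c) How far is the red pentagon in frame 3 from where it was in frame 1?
2.7

The red pentagon moved from (6.6, 5.7) to (6.6, 8.4), a distance of √(0.0² + 2.7²) ≈ 2.7.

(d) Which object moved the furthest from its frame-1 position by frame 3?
the red cross

(moved 7.5; next 5.0)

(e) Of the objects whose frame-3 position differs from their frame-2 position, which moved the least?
the blue triangle

(moved 0.8)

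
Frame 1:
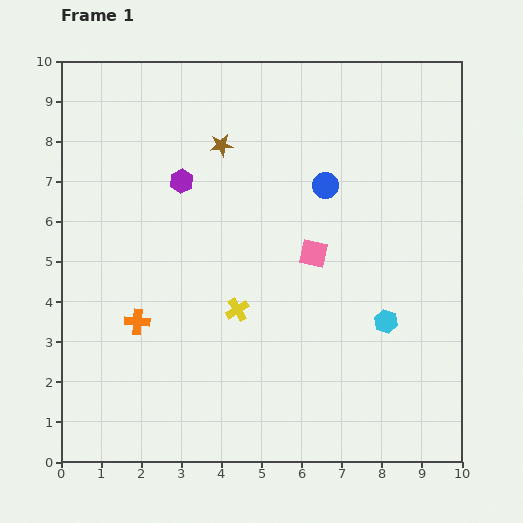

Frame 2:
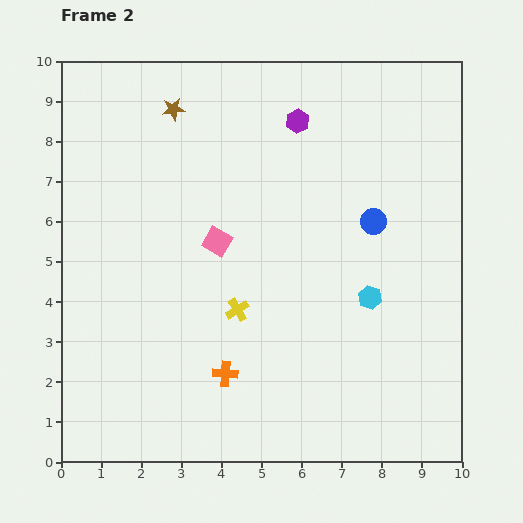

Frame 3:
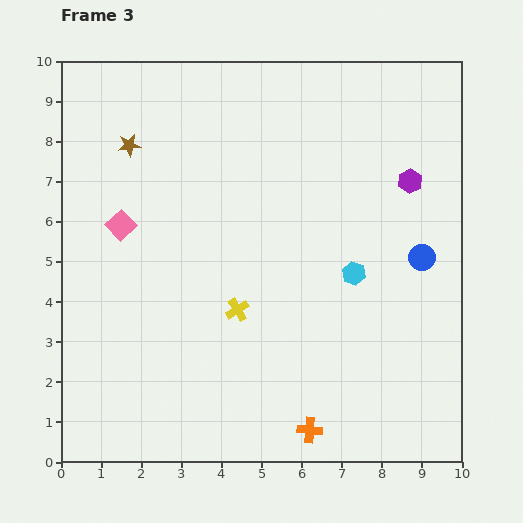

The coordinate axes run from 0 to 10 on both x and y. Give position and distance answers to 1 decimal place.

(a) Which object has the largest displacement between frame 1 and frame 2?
the purple hexagon

(moved 3.3; next 2.6)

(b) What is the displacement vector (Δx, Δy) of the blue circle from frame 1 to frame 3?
(2.4, -1.8)

The blue circle was at (6.6, 6.9) in frame 1 and (9.0, 5.1) in frame 3.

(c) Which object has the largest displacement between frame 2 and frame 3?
the purple hexagon

(moved 3.2; next 2.5)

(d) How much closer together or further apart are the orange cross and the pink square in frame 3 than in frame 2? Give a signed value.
+3.6

Distance in frame 2: 3.3. Distance in frame 3: 6.9.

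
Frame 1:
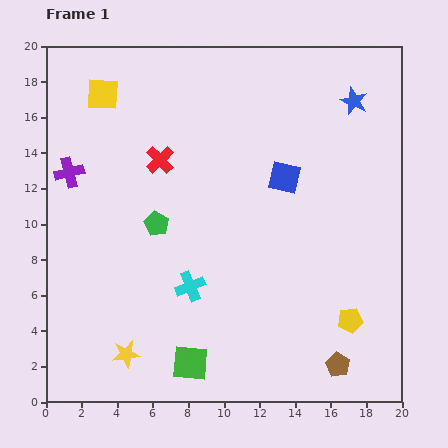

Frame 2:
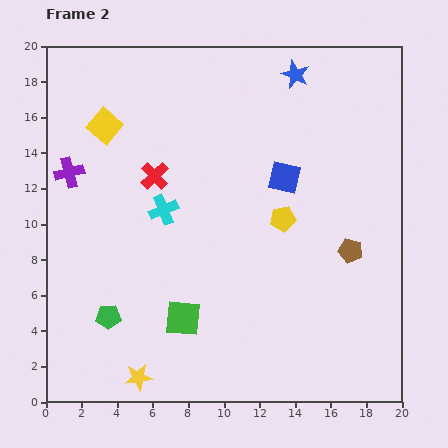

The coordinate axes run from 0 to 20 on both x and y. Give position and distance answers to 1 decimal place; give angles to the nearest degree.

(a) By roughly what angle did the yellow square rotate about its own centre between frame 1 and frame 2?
38° clockwise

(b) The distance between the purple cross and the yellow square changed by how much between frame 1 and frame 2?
-1.5

Distance in frame 1: 4.8. Distance in frame 2: 3.3.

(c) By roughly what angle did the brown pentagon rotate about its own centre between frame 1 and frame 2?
16° counter-clockwise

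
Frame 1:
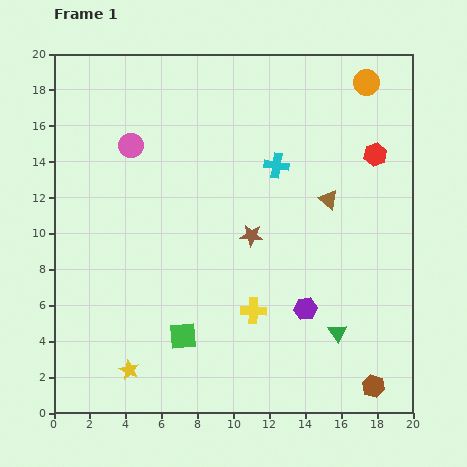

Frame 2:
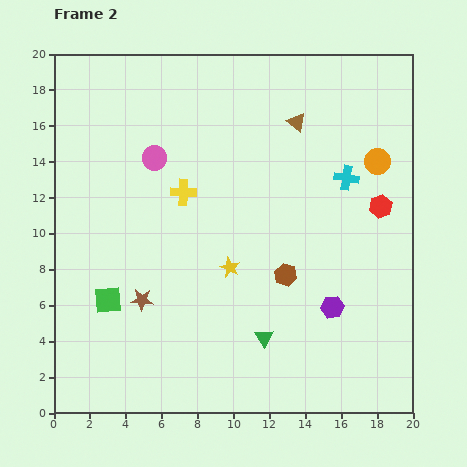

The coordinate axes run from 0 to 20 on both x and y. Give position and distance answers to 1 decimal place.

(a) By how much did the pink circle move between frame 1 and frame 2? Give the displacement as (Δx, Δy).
(1.3, -0.7)

The pink circle was at (4.3, 14.9) in frame 1 and (5.6, 14.2) in frame 2.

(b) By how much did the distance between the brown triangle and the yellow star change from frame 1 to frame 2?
-5.7

Distance in frame 1: 14.6. Distance in frame 2: 8.9.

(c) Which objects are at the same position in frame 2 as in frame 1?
none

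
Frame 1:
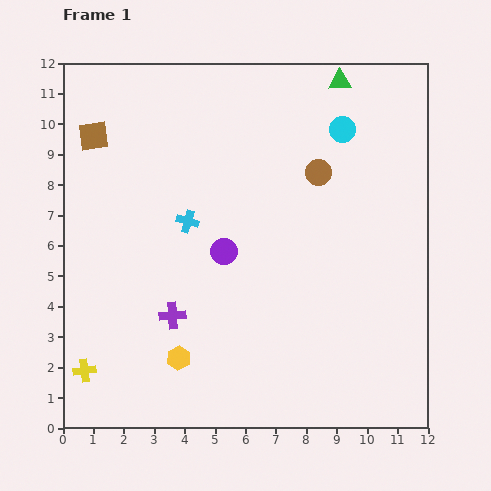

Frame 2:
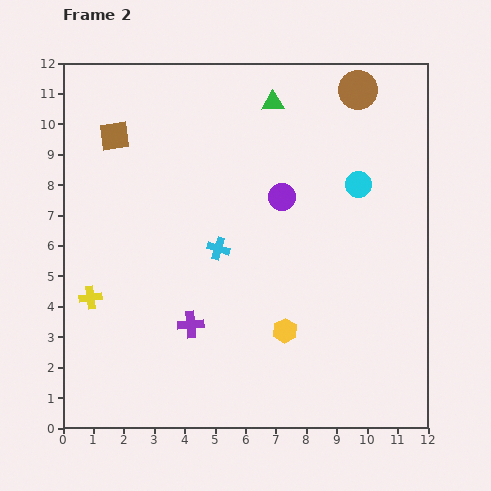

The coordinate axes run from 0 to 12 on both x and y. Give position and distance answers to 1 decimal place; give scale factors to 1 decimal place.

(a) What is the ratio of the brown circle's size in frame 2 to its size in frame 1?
1.5×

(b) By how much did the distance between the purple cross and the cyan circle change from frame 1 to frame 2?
-1.1

Distance in frame 1: 8.3. Distance in frame 2: 7.2.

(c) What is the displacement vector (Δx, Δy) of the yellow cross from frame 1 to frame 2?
(0.2, 2.4)

The yellow cross was at (0.7, 1.9) in frame 1 and (0.9, 4.3) in frame 2.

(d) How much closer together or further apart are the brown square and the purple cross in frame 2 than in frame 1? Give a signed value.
+0.3

Distance in frame 1: 6.4. Distance in frame 2: 6.7.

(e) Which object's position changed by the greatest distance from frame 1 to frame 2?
the yellow hexagon

(moved 3.6; next 3.0)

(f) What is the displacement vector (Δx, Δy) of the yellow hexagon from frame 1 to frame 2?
(3.5, 0.9)

The yellow hexagon was at (3.8, 2.3) in frame 1 and (7.3, 3.2) in frame 2.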